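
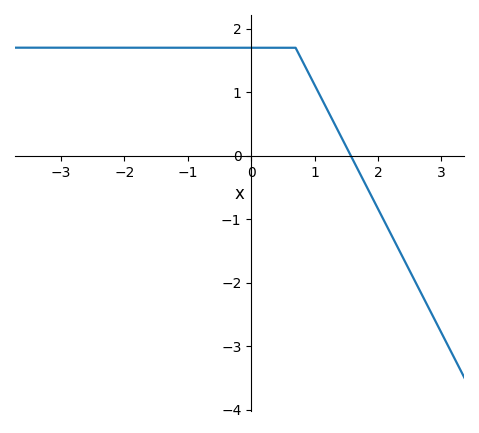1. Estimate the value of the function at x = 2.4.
-1.6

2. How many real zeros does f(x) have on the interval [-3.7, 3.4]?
1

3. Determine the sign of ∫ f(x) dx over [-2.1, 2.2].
positive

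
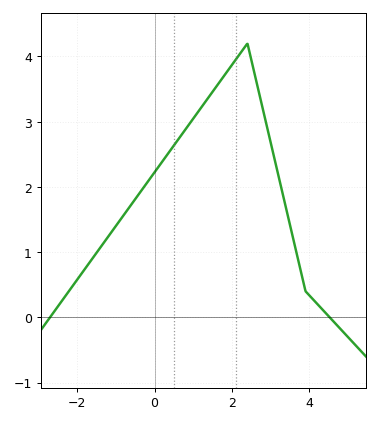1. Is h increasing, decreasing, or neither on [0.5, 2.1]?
increasing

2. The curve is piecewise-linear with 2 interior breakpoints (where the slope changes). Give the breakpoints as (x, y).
(2.4, 4.2); (3.9, 0.4)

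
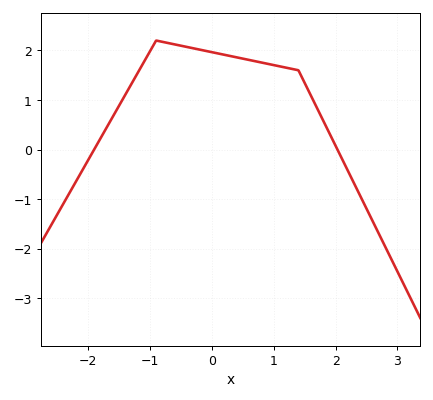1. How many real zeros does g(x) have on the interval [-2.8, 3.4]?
2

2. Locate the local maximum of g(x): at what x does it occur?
-0.9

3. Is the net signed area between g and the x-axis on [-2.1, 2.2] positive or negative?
positive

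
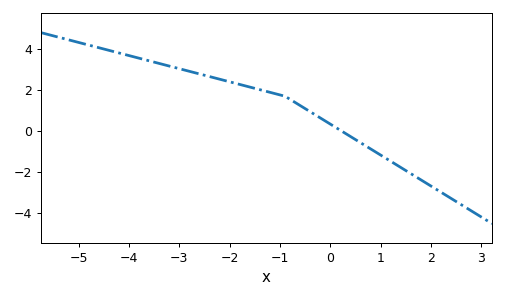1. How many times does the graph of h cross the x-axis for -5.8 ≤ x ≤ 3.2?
1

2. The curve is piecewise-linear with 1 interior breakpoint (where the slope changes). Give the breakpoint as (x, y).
(-0.9, 1.7)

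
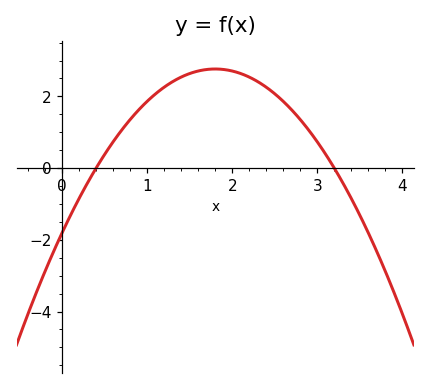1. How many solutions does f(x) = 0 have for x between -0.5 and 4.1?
2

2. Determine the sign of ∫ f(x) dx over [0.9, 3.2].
positive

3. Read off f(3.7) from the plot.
-2.4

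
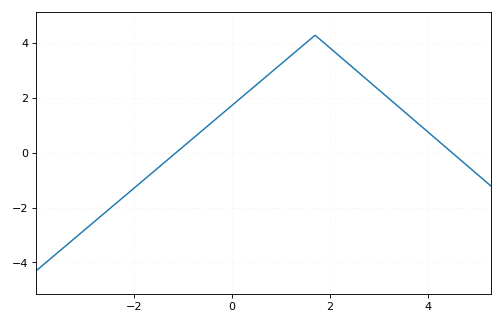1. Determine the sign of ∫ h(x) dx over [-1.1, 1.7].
positive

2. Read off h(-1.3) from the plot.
-0.228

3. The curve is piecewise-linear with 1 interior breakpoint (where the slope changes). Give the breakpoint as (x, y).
(1.7, 4.3)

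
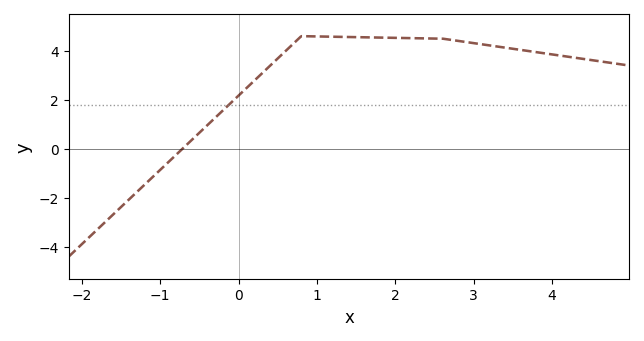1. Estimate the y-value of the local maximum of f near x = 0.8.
4.6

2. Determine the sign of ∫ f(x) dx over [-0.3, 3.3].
positive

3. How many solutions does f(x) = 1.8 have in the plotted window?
1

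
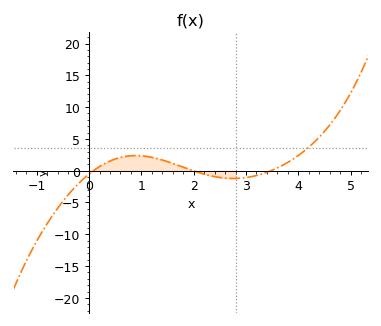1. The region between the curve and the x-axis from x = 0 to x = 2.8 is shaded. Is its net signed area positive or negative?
positive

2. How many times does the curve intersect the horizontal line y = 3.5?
1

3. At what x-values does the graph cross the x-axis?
0.1, 2, 3.5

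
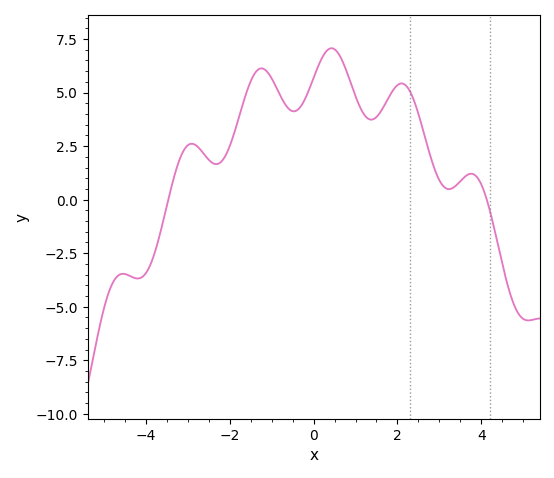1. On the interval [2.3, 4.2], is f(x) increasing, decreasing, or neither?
neither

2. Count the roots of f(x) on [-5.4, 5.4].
2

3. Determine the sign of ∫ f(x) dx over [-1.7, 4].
positive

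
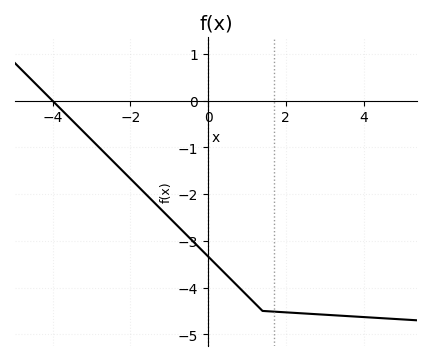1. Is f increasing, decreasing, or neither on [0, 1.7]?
decreasing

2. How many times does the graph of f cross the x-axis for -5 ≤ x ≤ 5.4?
1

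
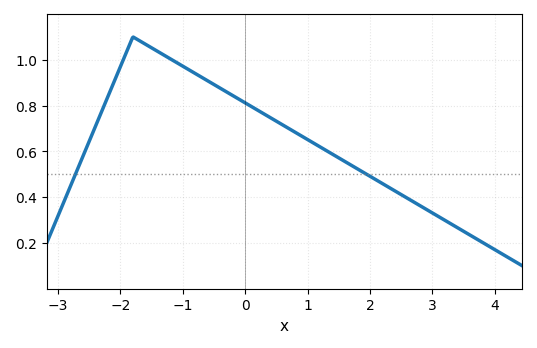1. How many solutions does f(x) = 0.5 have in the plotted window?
2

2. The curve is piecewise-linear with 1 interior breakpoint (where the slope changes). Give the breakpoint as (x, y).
(-1.8, 1.1)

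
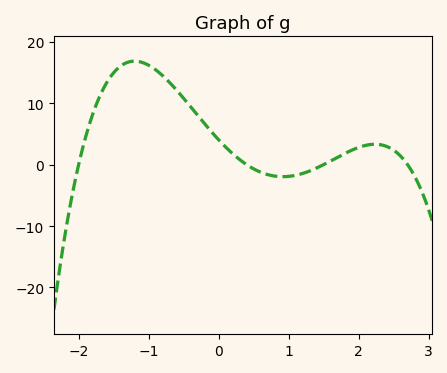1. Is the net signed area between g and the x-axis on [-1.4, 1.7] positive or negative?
positive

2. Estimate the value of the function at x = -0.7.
13.4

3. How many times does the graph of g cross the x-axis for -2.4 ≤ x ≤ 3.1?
4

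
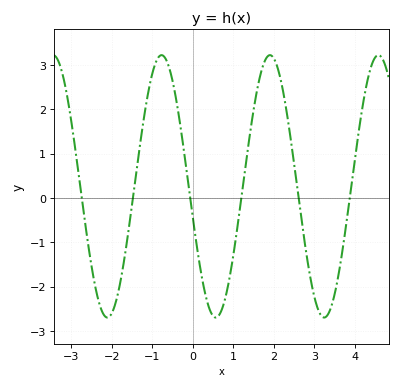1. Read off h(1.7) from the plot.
2.89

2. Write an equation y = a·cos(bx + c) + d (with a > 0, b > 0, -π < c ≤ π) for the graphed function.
y = 2.96cos(2.35x + 1.81) + 0.26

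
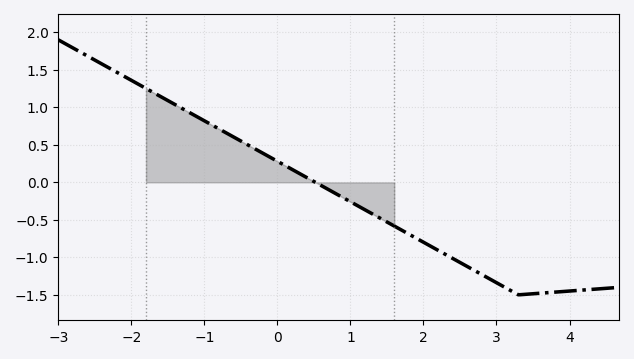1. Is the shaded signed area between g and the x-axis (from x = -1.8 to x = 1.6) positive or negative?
positive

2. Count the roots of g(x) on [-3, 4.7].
1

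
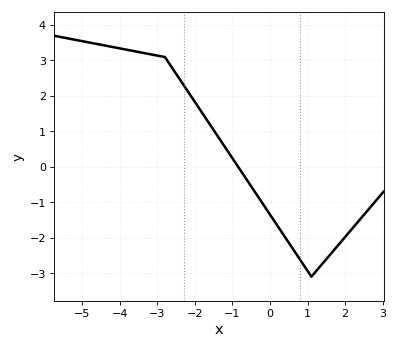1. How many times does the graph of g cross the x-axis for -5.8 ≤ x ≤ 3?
1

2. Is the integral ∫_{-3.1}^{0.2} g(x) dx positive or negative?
positive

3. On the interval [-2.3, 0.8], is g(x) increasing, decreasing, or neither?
decreasing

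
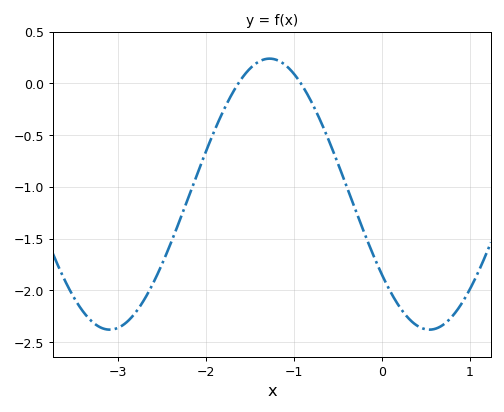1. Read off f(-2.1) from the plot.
-0.9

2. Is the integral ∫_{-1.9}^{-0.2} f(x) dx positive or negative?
negative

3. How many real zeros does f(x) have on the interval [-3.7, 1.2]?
2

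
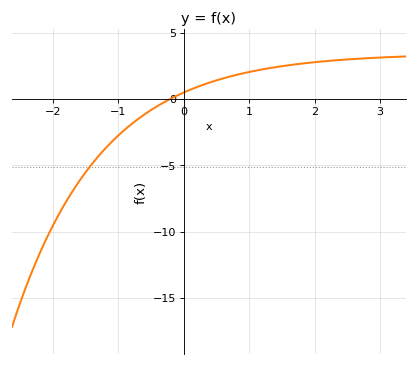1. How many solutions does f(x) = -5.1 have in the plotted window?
1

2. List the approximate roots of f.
-0.211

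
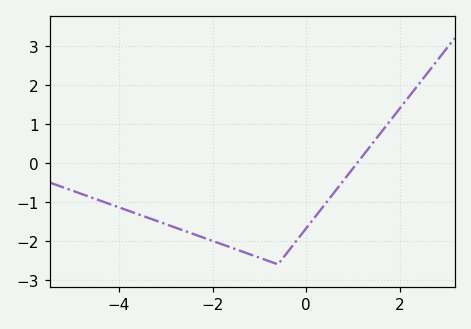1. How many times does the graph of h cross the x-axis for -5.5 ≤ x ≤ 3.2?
1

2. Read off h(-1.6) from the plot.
-2.2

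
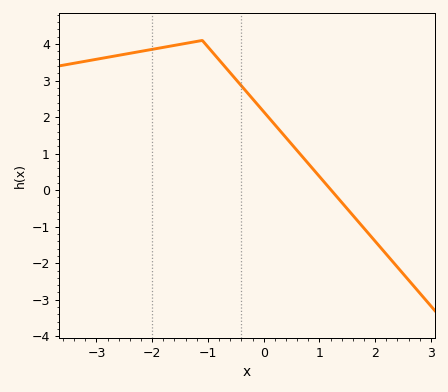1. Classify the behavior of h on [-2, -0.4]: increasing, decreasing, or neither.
neither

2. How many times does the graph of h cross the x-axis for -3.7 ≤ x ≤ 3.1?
1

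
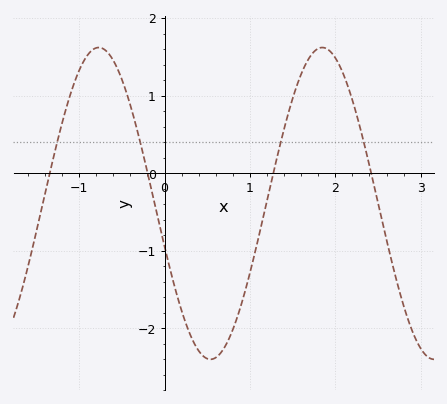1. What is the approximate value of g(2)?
1.5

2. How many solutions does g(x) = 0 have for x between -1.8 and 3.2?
4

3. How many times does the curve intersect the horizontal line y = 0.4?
4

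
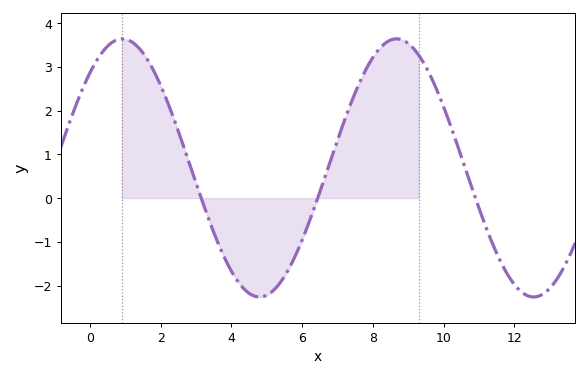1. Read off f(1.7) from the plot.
3.06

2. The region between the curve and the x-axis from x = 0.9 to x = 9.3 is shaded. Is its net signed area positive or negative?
positive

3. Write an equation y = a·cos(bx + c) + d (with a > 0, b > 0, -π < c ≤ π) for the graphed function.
y = 2.95cos(0.81x - 0.74) + 0.69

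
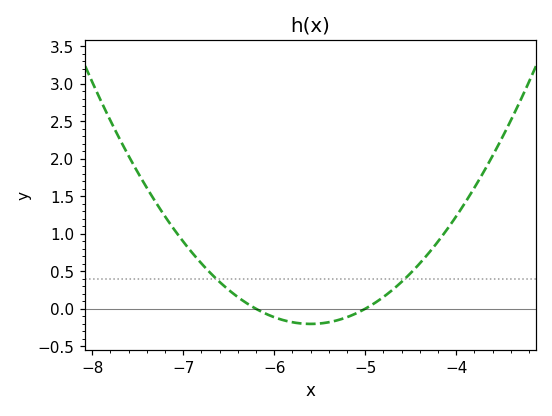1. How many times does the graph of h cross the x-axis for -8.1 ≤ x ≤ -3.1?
2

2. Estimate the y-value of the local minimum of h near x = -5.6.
-0.2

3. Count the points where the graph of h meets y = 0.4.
2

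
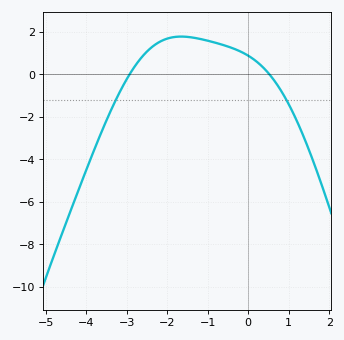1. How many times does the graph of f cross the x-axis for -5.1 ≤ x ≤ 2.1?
2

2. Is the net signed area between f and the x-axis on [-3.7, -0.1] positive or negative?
positive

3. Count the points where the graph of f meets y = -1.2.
2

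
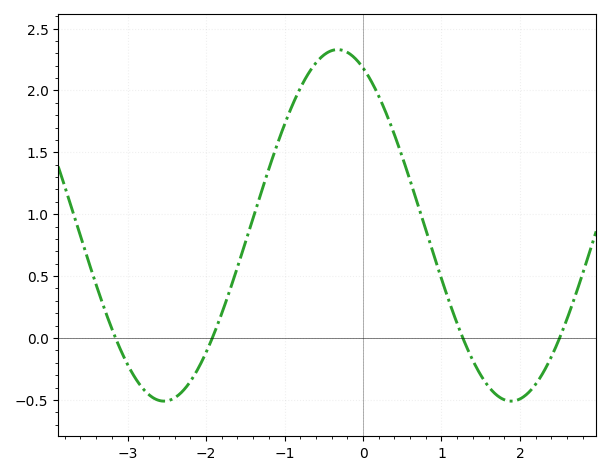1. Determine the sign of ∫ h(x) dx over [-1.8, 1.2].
positive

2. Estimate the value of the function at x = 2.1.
-0.45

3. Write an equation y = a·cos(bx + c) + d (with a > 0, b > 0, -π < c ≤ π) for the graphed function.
y = 1.42cos(1.4x + 0.46) + 0.91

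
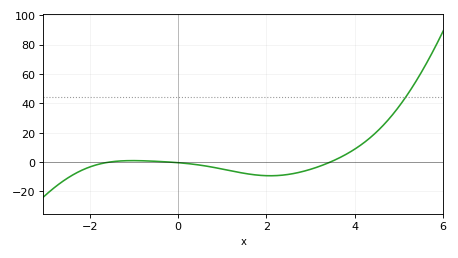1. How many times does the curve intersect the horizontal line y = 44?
1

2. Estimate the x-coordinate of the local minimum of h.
2.09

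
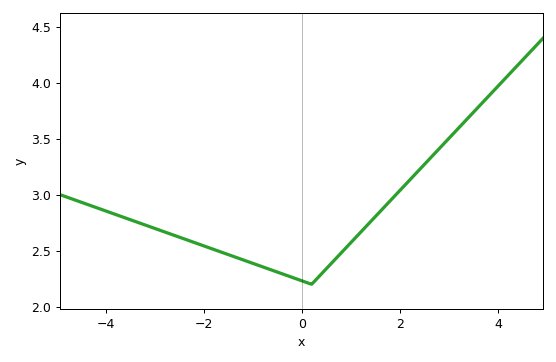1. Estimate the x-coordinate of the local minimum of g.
0.2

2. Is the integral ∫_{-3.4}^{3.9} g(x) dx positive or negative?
positive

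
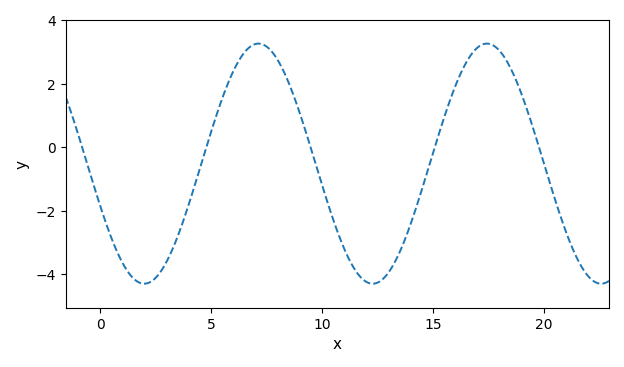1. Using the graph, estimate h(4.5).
-0.658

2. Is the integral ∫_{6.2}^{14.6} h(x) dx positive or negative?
negative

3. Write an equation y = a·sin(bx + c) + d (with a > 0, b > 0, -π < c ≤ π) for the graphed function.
y = 3.78sin(0.61x - 2.78) - 0.52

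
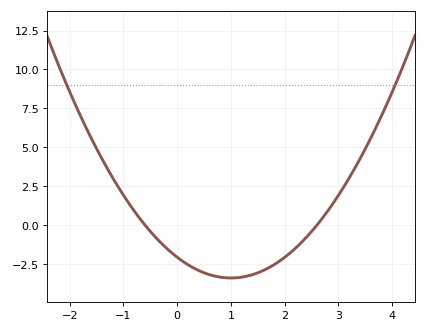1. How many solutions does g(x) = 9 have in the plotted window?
2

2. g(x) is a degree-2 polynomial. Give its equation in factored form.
y = 1.33(x + 0.6)(x - 2.6)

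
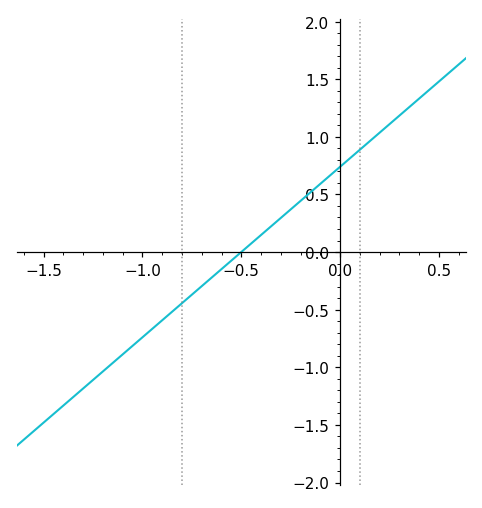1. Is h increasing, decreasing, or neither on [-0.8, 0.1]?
increasing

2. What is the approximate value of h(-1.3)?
-1.2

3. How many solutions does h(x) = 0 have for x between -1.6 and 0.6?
1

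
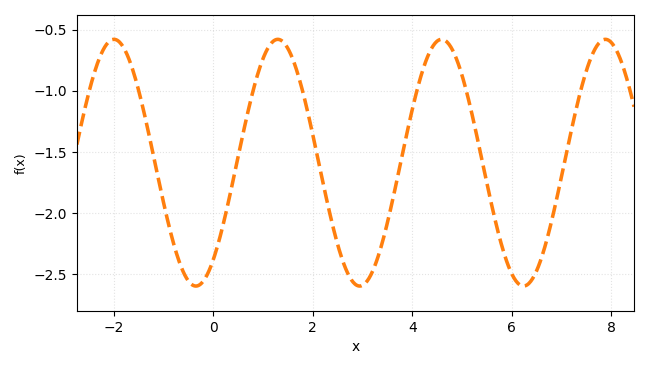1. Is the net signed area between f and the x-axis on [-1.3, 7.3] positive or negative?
negative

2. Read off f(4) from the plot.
-1.15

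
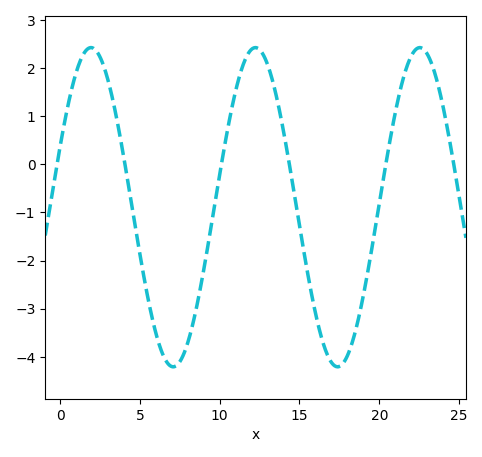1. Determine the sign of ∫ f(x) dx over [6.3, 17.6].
negative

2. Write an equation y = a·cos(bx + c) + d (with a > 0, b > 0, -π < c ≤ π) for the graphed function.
y = 3.32cos(0.61x - 1.2) - 0.89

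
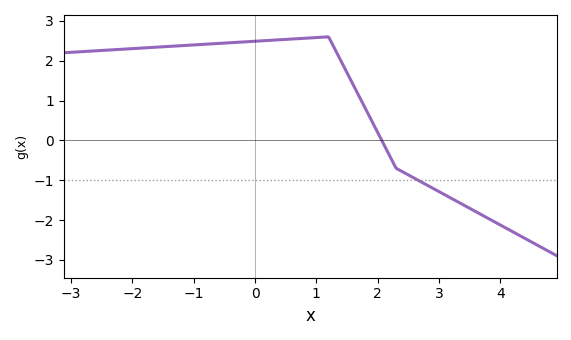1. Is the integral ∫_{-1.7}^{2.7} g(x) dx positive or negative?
positive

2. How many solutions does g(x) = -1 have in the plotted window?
1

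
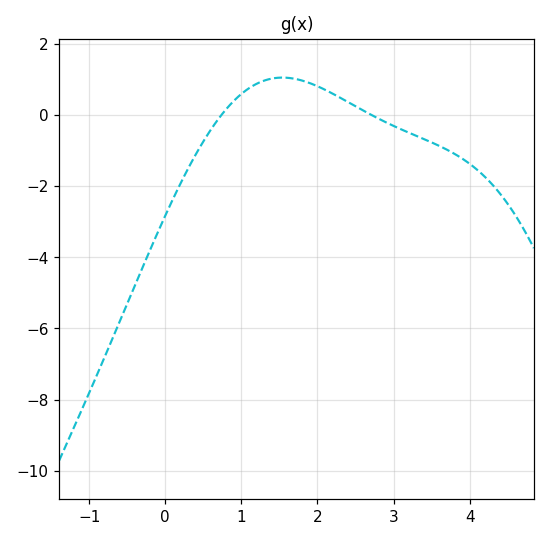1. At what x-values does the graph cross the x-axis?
0.7, 2.7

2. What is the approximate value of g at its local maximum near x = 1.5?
1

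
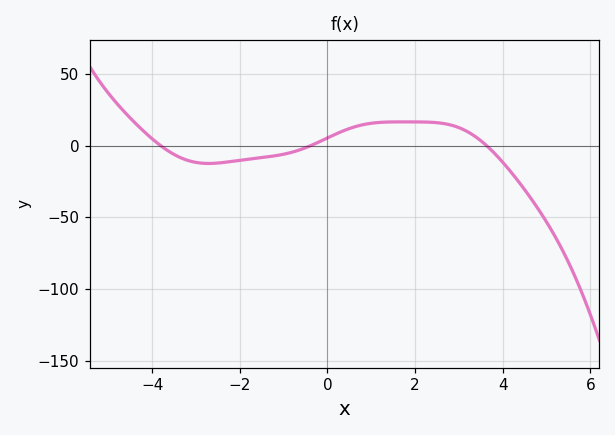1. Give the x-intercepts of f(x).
-3.8, -0.4, 3.6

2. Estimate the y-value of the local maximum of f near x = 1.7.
15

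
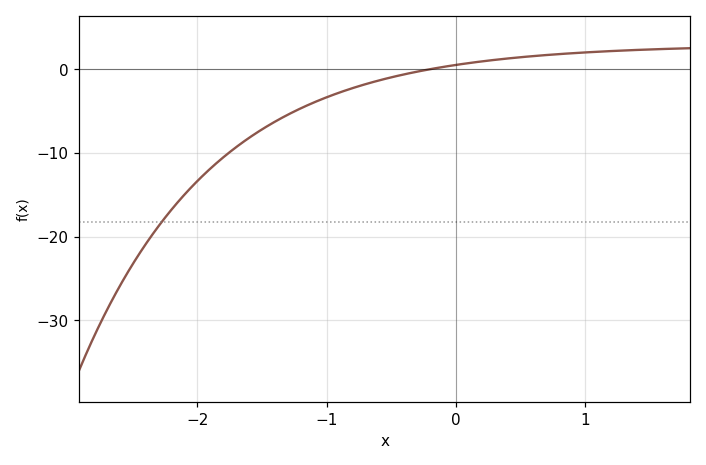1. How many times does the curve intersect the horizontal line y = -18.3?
1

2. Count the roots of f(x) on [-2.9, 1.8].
1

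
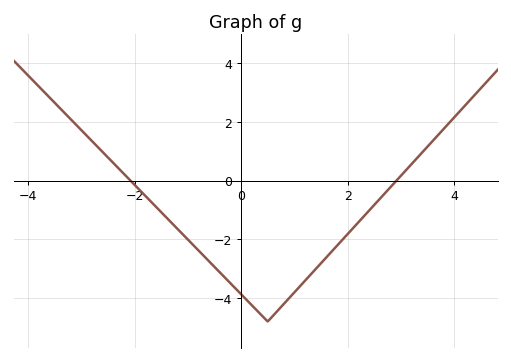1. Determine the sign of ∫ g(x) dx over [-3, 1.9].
negative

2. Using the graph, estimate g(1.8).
-2.22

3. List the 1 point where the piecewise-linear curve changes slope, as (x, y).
(0.5, -4.8)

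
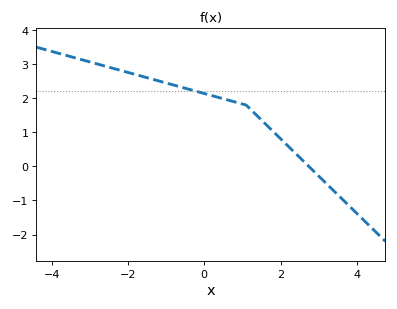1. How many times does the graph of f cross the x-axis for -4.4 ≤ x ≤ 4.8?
1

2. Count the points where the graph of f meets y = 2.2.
1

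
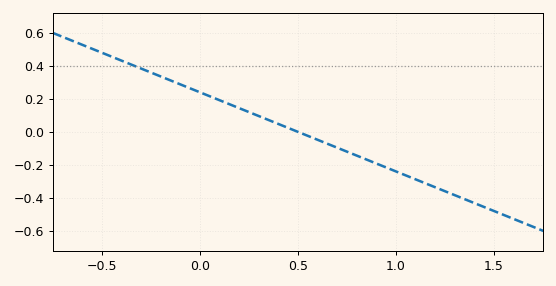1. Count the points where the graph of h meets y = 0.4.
1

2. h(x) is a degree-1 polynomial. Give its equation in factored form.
y = -0.48(x - 0.5)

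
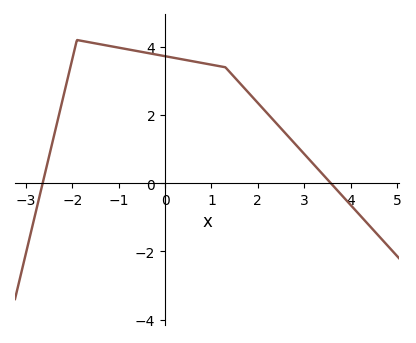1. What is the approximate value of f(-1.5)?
4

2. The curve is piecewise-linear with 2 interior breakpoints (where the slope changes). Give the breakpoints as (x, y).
(-1.9, 4.2); (1.3, 3.4)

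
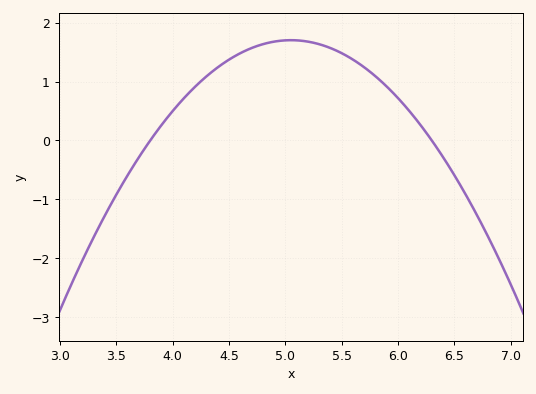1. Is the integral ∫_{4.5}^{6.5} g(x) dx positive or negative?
positive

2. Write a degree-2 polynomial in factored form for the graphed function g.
y = -1.09(x - 3.8)(x - 6.3)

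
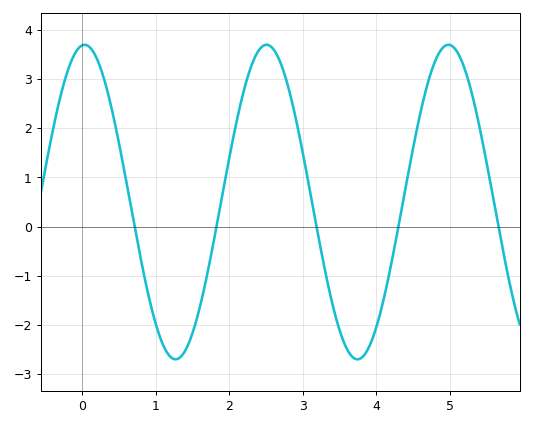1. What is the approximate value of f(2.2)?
2.8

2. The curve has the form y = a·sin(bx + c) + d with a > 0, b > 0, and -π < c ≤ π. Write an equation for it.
y = 3.2sin(2.5x + 1.5) + 0.5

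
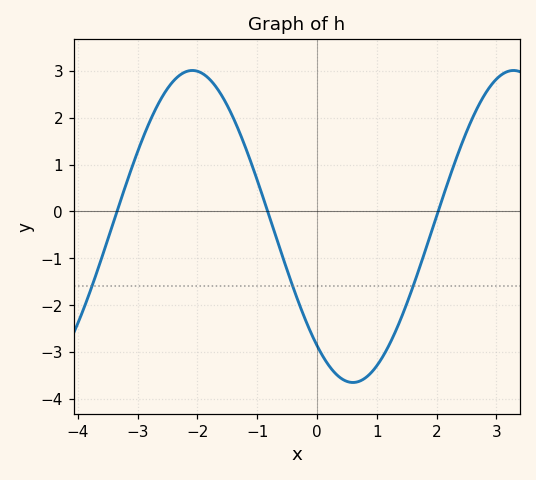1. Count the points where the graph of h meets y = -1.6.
3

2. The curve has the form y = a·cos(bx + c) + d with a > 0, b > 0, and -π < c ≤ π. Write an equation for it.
y = 3.33cos(1.17x + 2.44) - 0.32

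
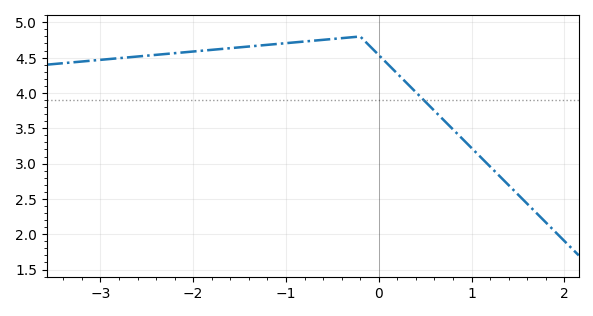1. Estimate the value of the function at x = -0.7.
4.74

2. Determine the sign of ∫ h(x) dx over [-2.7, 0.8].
positive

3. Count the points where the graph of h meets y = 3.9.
1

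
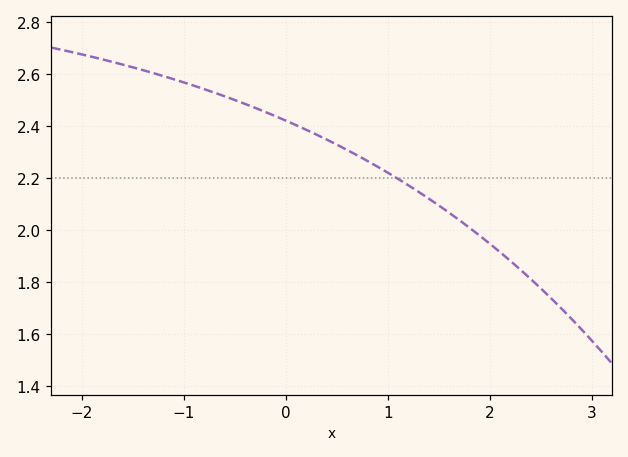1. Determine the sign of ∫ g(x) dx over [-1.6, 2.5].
positive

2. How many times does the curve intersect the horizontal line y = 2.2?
1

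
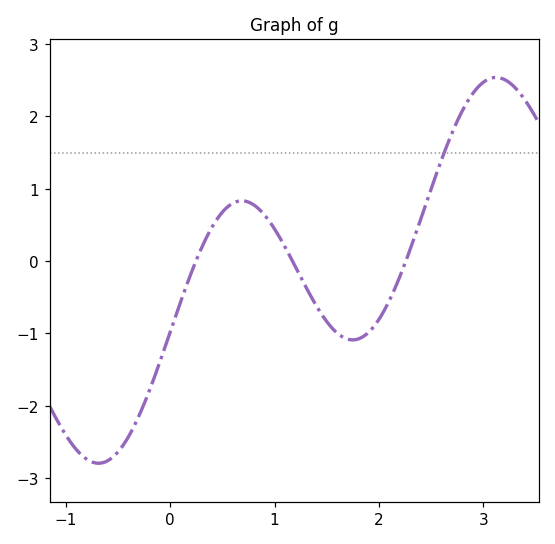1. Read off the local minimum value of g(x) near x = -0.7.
-2.8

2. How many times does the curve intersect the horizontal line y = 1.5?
1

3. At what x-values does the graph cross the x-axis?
0.2, 1.2, 2.3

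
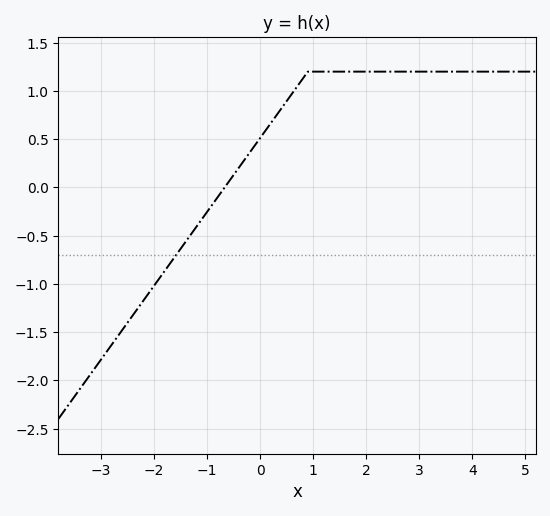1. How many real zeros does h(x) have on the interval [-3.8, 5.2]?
1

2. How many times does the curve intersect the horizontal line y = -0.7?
1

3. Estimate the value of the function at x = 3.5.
1.2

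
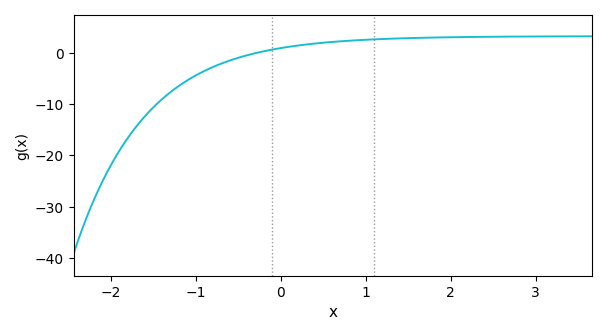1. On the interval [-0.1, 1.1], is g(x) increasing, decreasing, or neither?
increasing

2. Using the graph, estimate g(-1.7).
-14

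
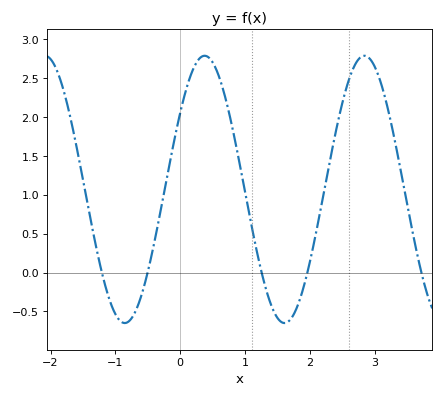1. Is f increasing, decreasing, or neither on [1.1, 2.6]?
neither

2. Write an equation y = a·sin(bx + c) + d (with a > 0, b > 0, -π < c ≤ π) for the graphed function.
y = 1.72sin(2.5x + 0.61) + 1.07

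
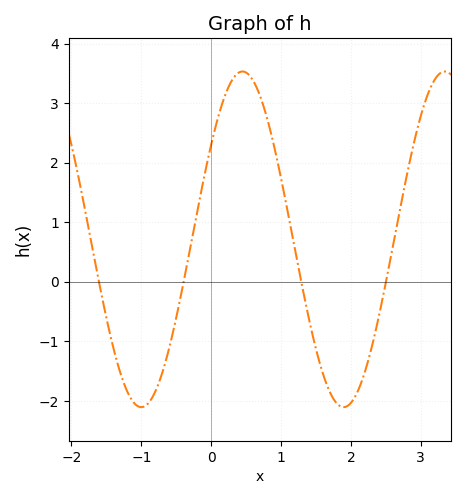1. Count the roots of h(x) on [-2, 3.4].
4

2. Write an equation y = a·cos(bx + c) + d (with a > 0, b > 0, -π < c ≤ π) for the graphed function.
y = 2.82cos(2.2x - 0.97) + 0.71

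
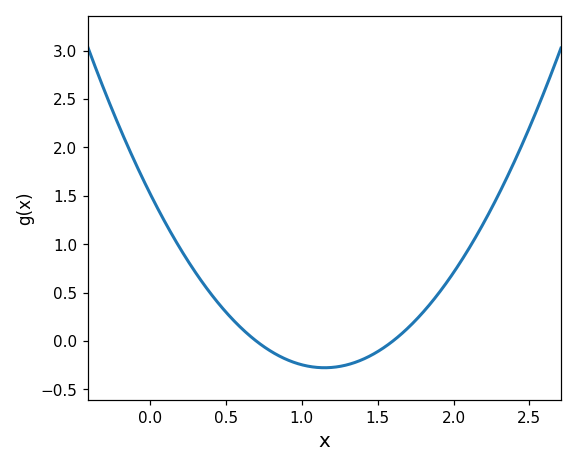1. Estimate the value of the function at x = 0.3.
0.7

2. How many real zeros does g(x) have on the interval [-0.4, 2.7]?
2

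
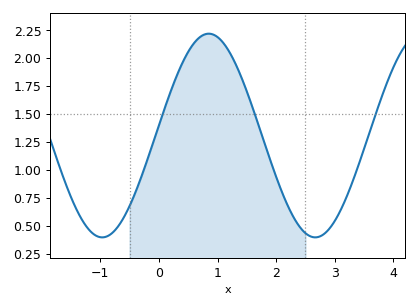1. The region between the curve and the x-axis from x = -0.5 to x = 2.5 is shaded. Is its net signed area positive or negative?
positive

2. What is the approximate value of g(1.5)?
1.7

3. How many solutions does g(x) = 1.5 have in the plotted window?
3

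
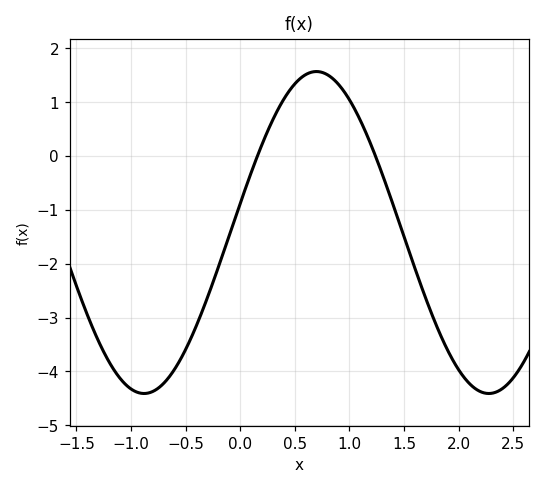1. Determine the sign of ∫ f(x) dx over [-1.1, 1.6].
negative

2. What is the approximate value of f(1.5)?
-1.5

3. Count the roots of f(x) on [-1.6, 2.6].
2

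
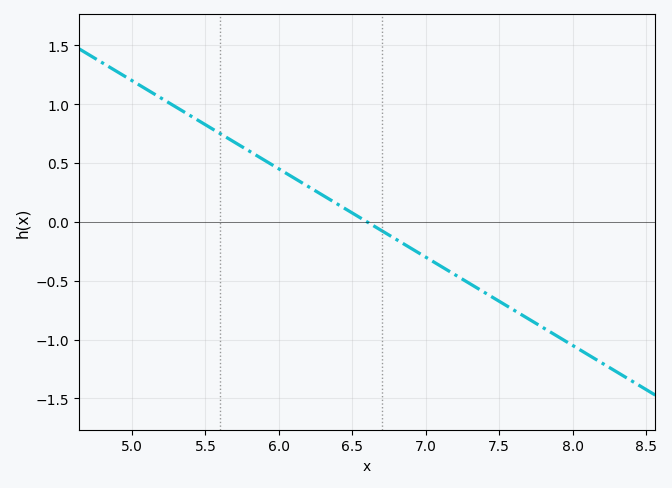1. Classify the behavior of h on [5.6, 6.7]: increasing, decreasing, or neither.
decreasing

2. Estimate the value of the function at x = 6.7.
-0.075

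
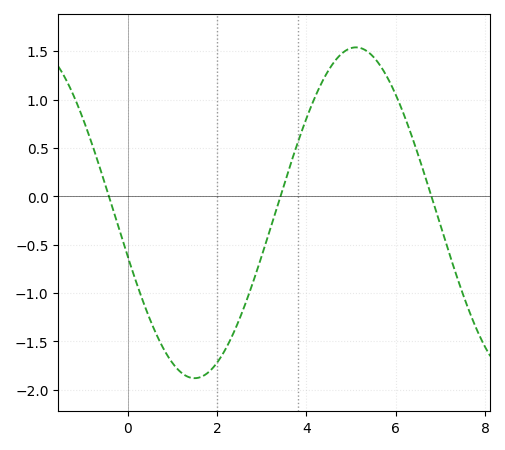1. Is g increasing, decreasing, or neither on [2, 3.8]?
increasing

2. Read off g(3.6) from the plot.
0.25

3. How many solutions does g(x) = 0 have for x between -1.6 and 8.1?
3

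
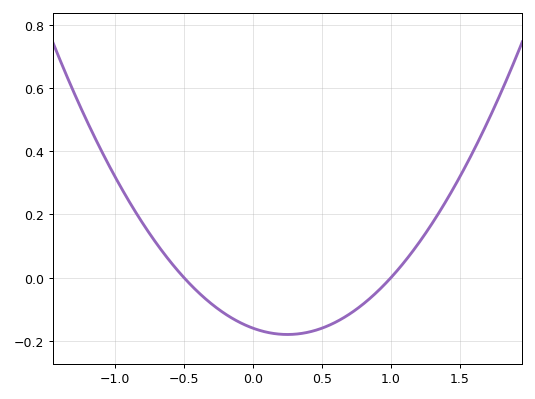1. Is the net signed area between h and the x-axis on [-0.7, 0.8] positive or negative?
negative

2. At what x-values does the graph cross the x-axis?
-0.5, 1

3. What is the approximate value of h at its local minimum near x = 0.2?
-0.18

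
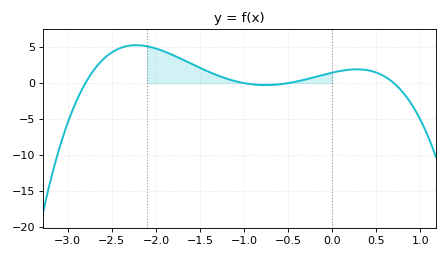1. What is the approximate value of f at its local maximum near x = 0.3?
2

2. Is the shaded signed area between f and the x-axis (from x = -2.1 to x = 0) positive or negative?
positive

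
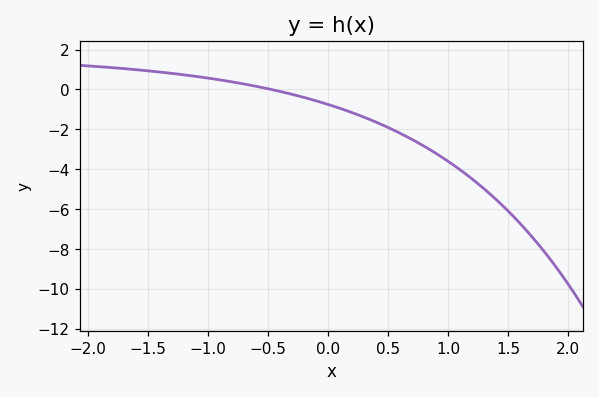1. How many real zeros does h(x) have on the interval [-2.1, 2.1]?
1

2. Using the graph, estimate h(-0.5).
0.036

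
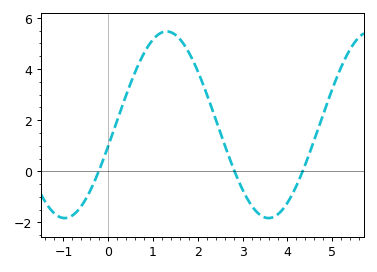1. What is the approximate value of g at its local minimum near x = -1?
-1.8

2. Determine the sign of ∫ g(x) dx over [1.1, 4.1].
positive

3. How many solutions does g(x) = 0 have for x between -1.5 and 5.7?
3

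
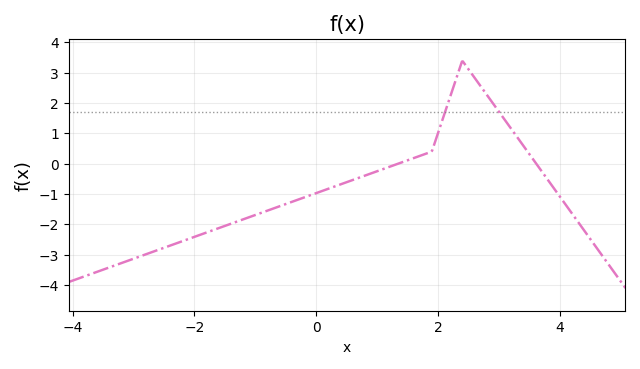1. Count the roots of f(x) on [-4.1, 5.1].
2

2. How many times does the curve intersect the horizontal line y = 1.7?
2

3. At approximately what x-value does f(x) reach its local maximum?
2.4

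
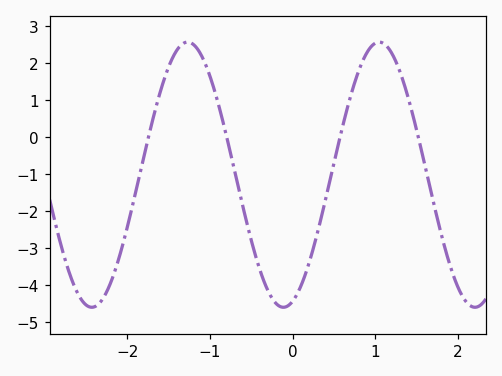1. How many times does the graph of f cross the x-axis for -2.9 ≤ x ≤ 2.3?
4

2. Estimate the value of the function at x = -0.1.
-4.6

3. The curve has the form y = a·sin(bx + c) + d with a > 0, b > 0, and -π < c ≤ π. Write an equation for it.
y = 3.58sin(2.7x - 1.3) - 1.01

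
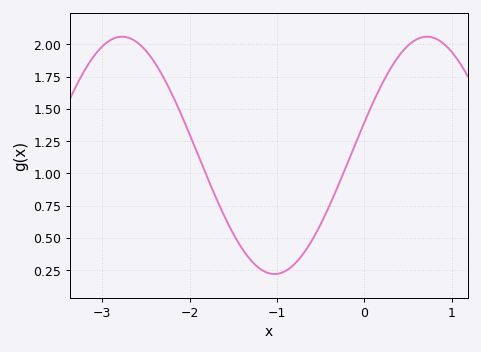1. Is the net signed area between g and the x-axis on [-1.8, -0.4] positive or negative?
positive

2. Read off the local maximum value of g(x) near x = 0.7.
2.06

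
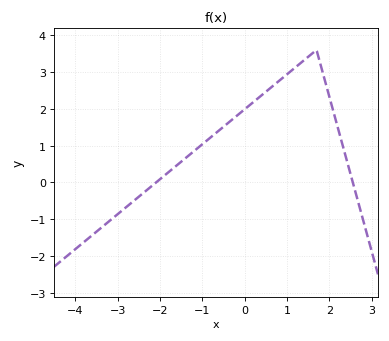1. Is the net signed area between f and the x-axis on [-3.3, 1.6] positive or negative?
positive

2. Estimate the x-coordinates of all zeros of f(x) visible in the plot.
-2, 2.6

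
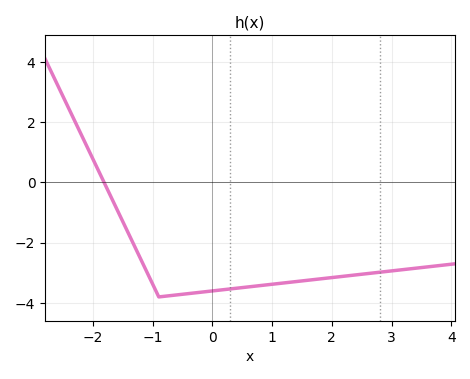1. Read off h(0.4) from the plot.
-3.51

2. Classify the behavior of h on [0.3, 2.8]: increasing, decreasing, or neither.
increasing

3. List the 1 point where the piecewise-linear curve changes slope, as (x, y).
(-0.9, -3.8)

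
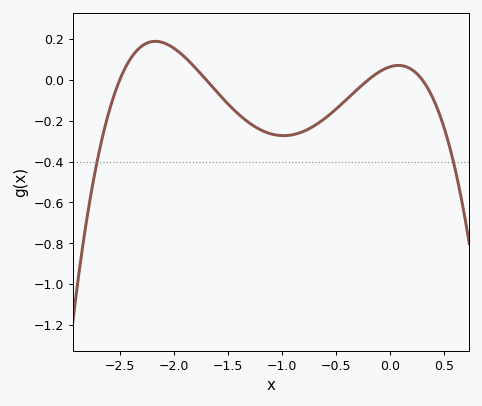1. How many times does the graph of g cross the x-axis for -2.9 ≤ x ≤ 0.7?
4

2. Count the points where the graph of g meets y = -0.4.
2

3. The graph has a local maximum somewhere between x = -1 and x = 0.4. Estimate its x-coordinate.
0.08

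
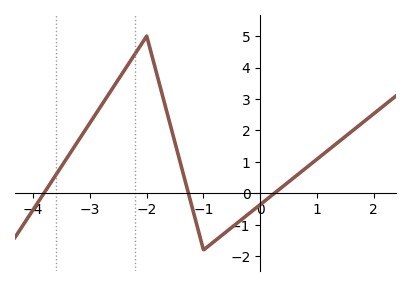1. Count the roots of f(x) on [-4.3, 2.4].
3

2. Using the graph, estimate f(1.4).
1.67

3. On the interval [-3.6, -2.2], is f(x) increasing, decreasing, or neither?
increasing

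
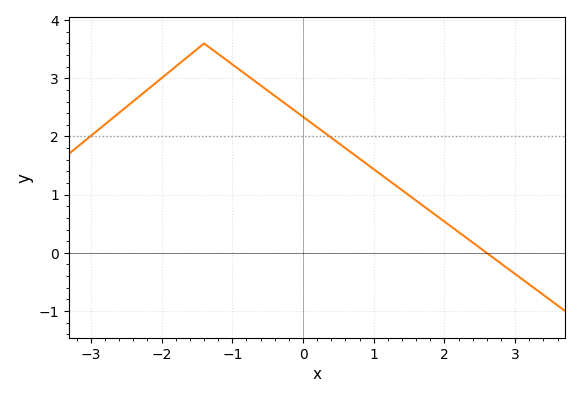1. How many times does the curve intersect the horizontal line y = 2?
2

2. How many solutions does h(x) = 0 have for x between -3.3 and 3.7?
1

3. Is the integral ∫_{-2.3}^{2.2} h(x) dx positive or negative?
positive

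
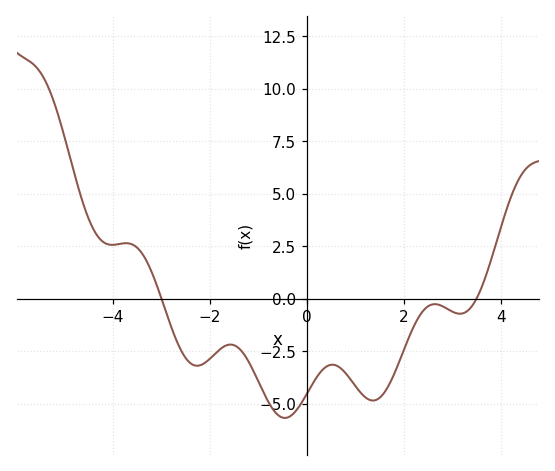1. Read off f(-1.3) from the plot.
-2.6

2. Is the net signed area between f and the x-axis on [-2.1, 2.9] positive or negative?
negative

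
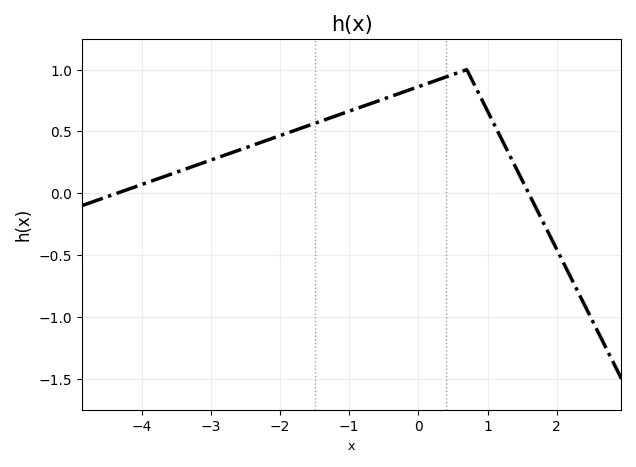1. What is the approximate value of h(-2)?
0.45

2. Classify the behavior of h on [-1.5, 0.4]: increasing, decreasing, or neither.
increasing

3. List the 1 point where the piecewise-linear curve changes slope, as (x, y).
(0.7, 1)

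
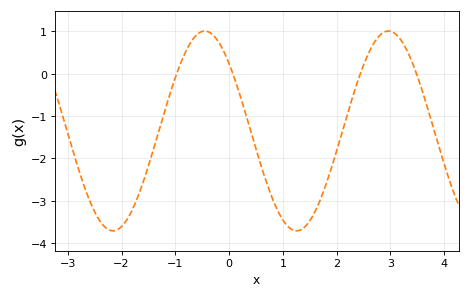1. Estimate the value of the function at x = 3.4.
0.3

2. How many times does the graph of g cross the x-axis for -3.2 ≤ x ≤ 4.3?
4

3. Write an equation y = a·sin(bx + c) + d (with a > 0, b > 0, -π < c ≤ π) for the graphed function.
y = 2.36sin(1.8x + 2.4) - 1.35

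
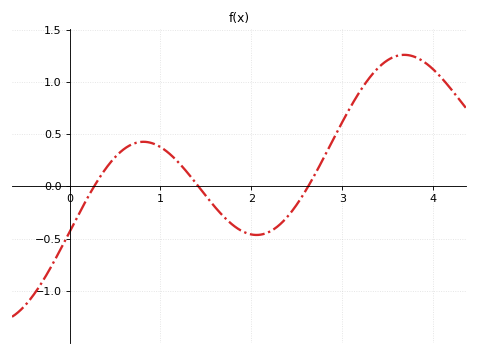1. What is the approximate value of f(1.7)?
-0.293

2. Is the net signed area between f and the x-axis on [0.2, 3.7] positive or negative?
positive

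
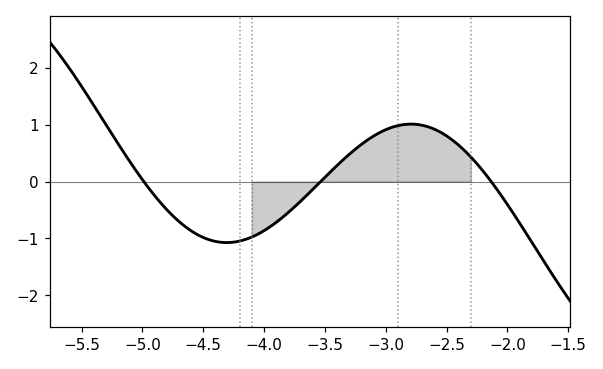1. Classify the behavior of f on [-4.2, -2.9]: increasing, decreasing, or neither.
increasing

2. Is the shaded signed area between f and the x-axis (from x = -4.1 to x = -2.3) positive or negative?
positive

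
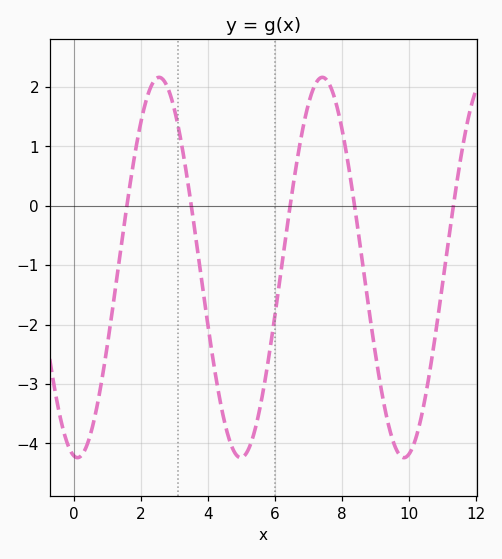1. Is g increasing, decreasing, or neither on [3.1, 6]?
neither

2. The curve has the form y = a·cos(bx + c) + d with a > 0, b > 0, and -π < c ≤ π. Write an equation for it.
y = 3.2cos(1.3x + 3) - 1.04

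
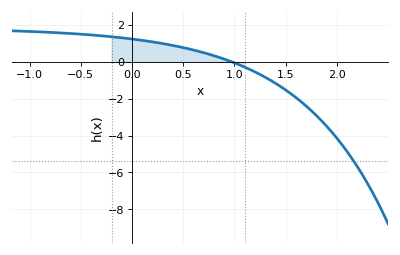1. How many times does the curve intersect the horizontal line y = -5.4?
1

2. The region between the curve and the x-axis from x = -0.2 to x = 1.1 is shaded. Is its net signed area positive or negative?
positive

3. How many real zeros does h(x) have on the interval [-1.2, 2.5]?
1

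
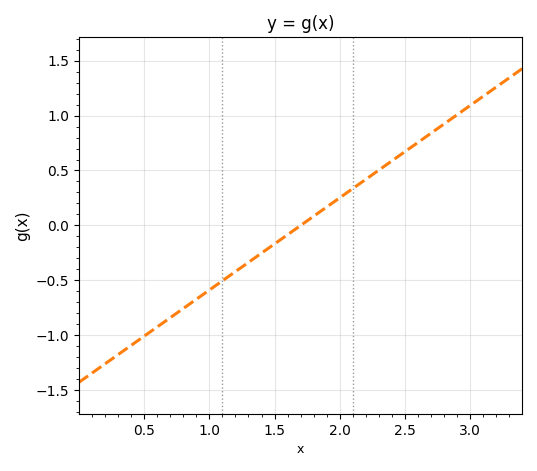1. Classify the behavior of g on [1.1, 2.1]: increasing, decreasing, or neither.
increasing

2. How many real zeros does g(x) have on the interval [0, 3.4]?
1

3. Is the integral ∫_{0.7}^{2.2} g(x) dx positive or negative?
negative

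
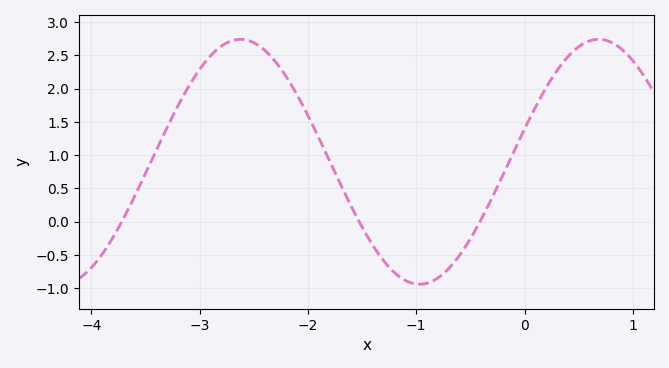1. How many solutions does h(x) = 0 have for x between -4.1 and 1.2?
3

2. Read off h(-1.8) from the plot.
0.9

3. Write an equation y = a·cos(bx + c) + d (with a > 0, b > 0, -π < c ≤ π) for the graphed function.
y = 1.84cos(1.9x - 1.3) + 0.9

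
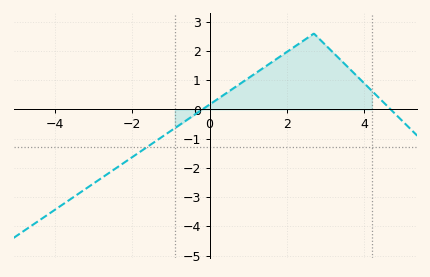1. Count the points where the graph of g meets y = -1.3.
1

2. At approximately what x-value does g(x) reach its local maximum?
2.7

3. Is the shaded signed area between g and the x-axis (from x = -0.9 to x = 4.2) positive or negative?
positive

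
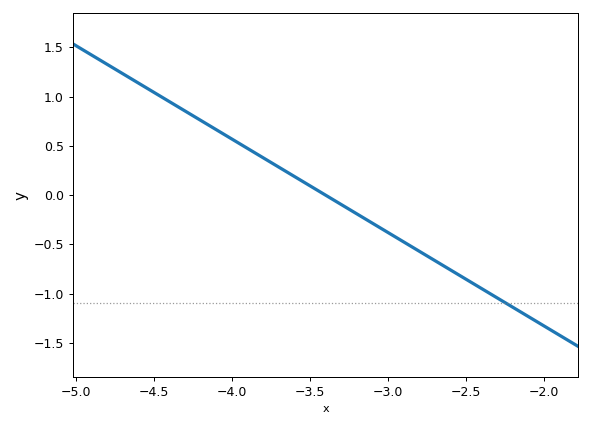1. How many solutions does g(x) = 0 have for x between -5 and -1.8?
1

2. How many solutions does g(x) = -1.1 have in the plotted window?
1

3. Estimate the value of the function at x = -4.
0.57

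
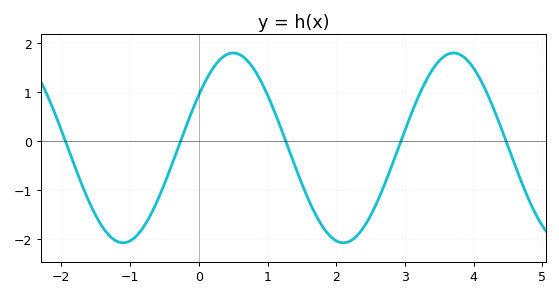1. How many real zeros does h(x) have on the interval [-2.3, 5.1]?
5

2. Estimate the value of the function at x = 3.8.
1.8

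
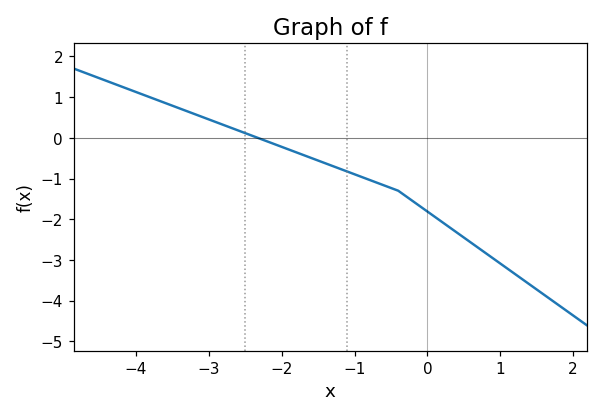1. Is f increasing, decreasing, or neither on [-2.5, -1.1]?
decreasing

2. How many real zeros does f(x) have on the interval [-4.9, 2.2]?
1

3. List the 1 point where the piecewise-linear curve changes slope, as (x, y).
(-0.4, -1.3)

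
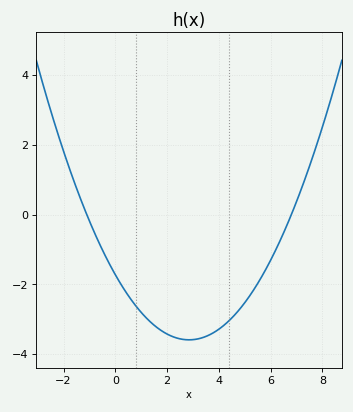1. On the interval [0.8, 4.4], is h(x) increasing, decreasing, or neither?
neither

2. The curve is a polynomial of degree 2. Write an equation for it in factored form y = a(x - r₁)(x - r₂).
y = 0.23(x + 1.1)(x - 6.8)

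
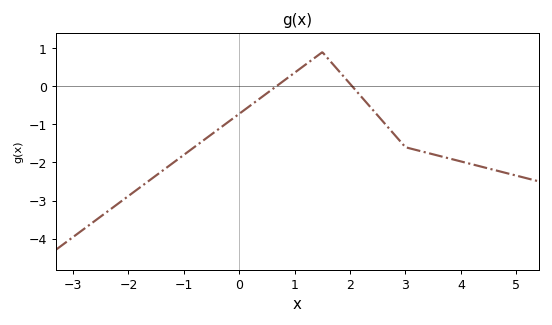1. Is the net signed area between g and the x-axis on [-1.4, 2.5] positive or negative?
negative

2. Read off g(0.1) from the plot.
-0.6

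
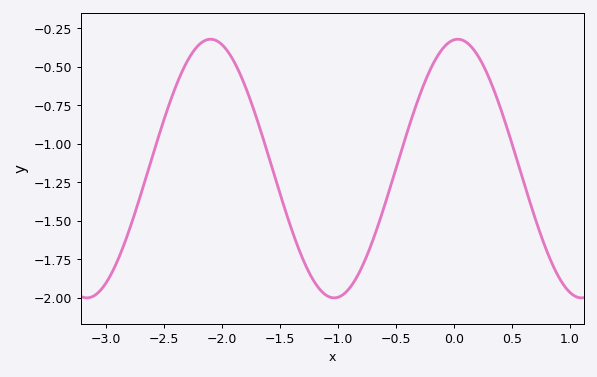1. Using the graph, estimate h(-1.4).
-1.56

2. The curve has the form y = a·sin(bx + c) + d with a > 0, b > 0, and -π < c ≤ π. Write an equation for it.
y = 0.84sin(3x + 1.5) - 1.16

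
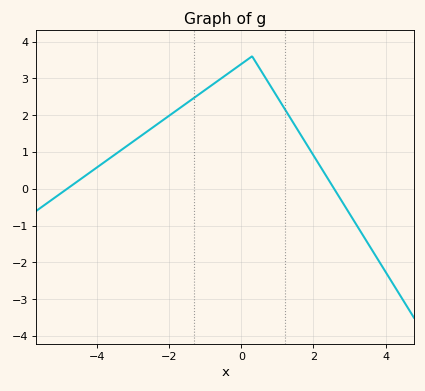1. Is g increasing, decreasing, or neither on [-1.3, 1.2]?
neither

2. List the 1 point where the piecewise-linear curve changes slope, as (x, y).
(0.3, 3.6)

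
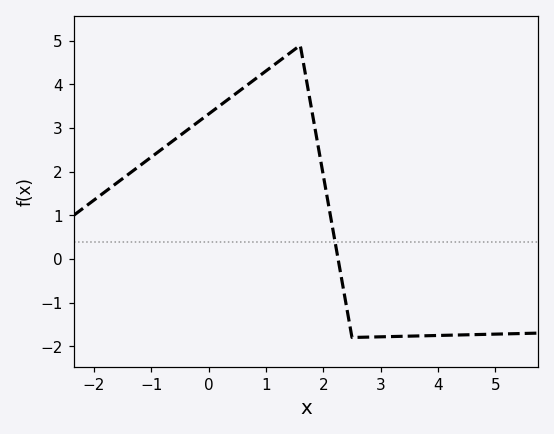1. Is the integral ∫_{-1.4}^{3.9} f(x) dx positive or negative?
positive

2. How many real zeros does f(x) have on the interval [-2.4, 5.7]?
1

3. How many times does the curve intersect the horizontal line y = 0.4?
1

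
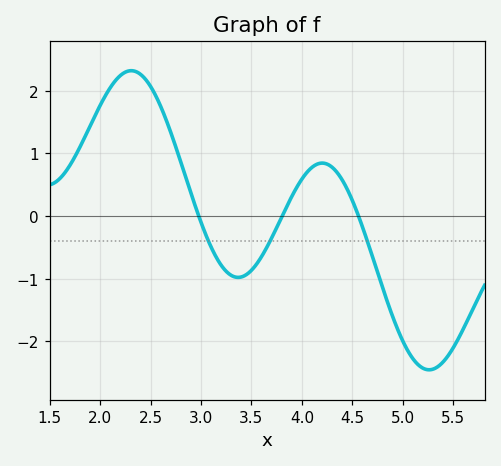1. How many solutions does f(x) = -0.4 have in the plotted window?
3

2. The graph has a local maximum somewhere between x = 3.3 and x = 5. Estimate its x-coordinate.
4.2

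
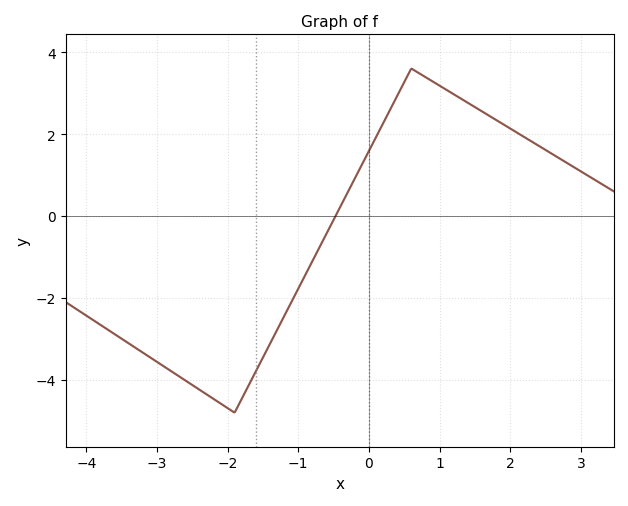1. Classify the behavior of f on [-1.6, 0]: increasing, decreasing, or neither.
increasing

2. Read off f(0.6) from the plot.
3.6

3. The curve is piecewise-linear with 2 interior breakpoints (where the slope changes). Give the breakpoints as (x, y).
(-1.9, -4.8); (0.6, 3.6)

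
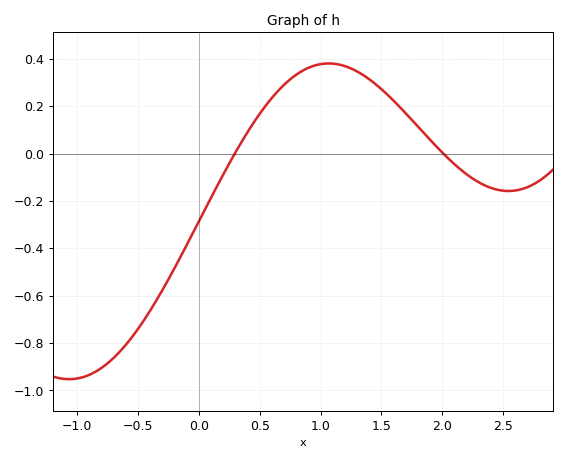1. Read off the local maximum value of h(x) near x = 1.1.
0.38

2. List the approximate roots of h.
0.295, 2.01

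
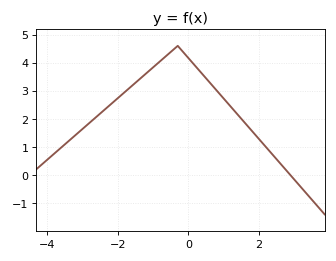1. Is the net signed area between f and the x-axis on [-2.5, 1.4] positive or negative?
positive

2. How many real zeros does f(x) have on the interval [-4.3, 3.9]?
1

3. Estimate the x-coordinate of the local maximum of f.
-0.301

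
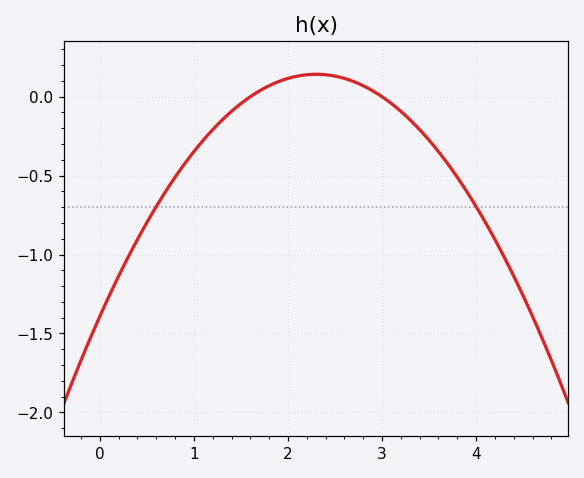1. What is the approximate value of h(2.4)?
0.139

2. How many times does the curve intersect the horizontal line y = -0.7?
2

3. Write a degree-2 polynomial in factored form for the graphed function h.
y = -0.29(x - 1.6)(x - 3)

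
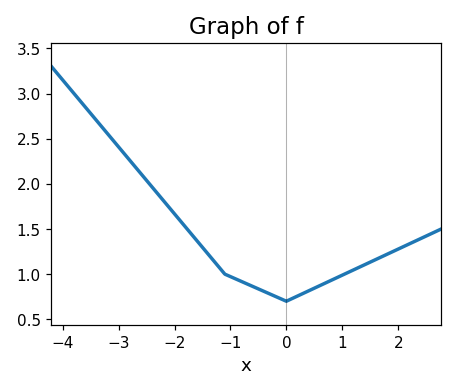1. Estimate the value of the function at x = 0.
0.7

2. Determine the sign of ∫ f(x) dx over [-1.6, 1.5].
positive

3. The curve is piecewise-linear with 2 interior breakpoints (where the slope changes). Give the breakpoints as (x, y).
(-1.1, 1); (0, 0.7)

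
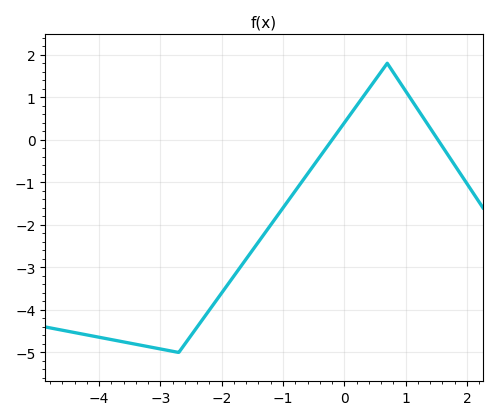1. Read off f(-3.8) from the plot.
-4.7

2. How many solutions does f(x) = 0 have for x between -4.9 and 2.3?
2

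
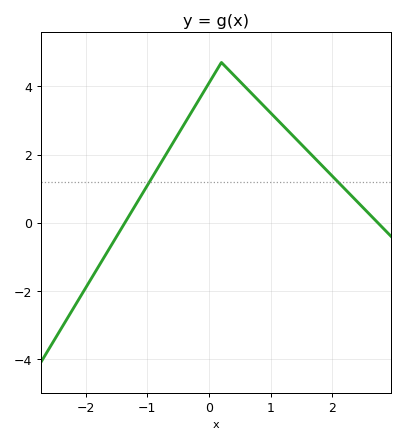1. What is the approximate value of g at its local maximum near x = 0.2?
4.7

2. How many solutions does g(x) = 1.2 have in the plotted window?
2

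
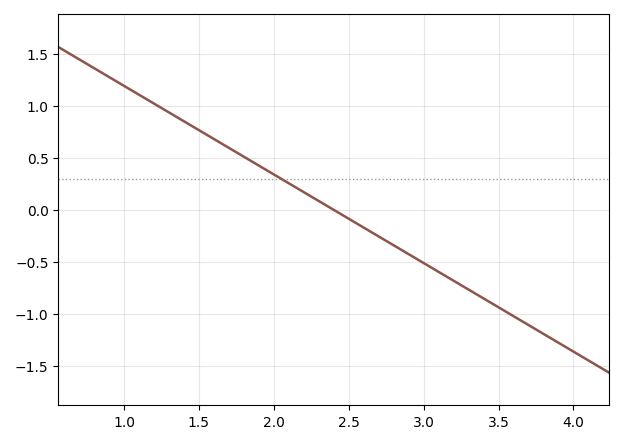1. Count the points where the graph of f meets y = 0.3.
1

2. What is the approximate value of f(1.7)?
0.6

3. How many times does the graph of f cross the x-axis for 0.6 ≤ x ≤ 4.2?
1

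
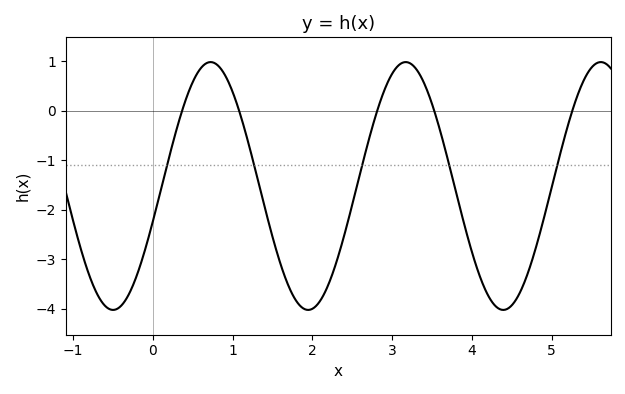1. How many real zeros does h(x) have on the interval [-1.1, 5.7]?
5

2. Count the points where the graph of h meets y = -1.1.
5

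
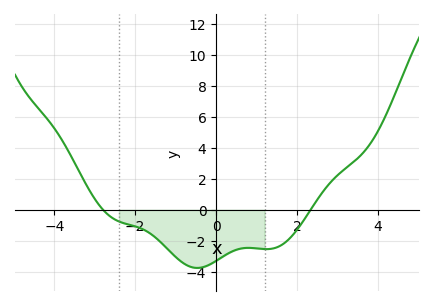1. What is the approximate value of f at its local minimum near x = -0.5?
-3.76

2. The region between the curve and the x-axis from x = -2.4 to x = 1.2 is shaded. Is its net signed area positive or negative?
negative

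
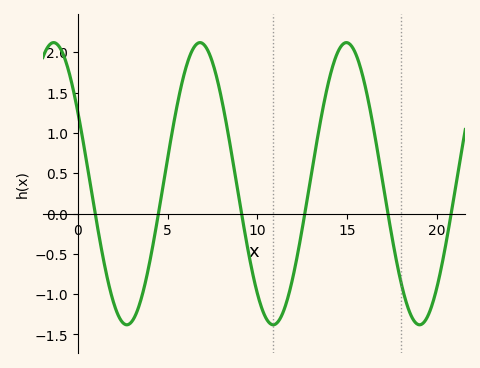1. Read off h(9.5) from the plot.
-0.473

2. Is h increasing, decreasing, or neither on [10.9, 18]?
neither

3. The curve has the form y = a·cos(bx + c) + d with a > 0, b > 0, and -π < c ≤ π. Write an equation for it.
y = 1.75cos(0.77x + 1.04) + 0.37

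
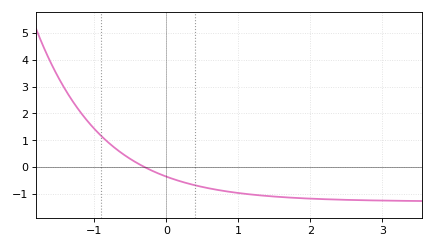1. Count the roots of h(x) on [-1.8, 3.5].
1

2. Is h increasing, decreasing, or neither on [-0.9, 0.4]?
decreasing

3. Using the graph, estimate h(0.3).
-0.605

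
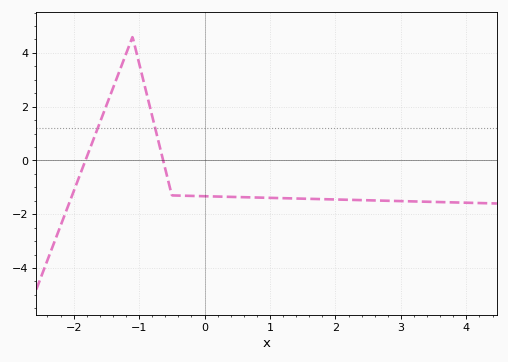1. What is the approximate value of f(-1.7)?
0.8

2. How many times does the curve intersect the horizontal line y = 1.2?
2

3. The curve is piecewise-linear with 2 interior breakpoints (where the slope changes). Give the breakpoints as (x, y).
(-1.1, 4.6); (-0.5, -1.3)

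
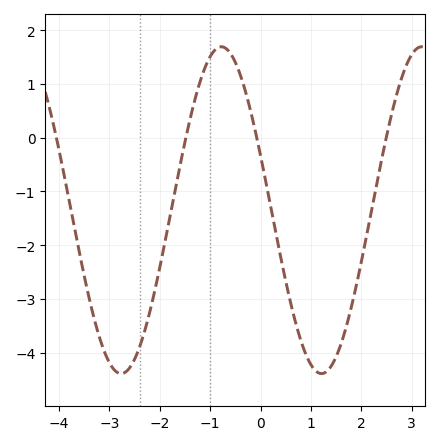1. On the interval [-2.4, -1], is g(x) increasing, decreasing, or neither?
increasing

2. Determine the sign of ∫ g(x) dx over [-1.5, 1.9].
negative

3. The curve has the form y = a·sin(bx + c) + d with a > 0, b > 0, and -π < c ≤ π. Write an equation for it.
y = 3.04sin(1.58x + 2.8) - 1.35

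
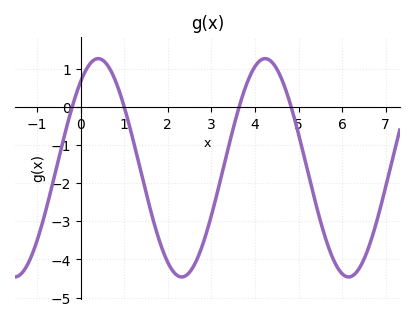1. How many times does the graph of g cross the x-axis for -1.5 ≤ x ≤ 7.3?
4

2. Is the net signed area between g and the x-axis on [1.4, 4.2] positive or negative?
negative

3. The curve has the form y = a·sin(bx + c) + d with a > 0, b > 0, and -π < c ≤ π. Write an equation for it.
y = 2.87sin(1.64x + 0.912) - 1.59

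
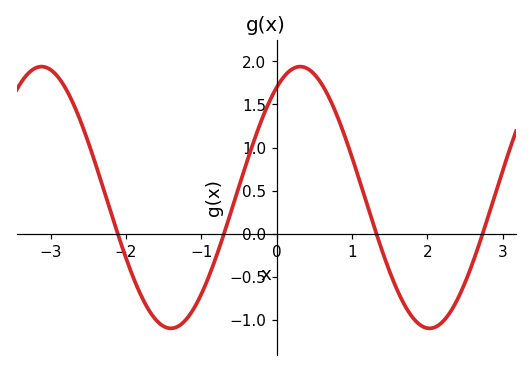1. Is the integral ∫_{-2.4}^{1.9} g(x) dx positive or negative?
positive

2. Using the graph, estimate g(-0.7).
0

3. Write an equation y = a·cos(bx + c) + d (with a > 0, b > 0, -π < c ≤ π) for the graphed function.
y = 1.52cos(1.8x - 0.57) + 0.42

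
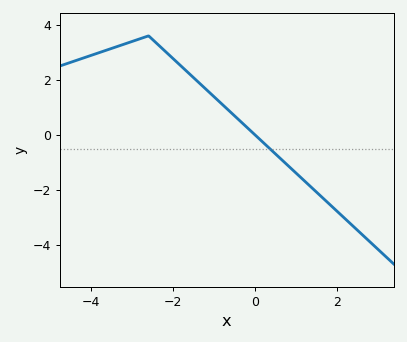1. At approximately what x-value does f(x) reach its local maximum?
-2.6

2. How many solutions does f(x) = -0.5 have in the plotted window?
1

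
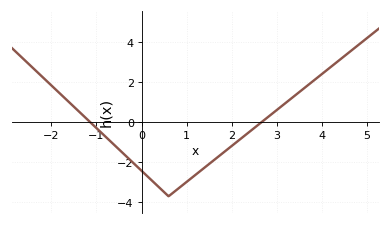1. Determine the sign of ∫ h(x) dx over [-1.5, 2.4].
negative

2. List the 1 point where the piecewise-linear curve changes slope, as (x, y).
(0.6, -3.7)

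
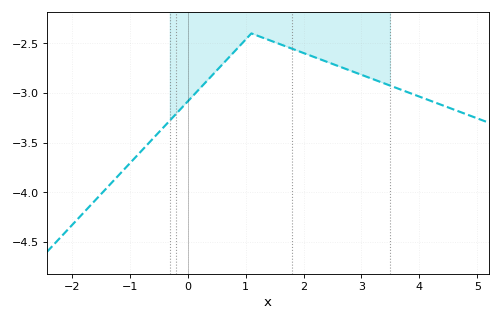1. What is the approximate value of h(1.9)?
-2.58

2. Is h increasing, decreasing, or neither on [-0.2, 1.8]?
neither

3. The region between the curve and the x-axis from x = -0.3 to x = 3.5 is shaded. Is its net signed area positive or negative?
negative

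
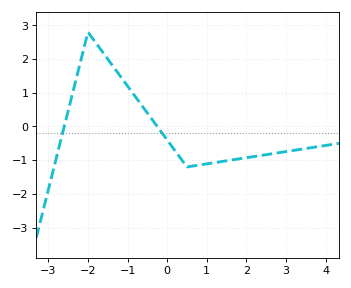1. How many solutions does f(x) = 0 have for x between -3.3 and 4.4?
2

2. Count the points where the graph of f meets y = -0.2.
2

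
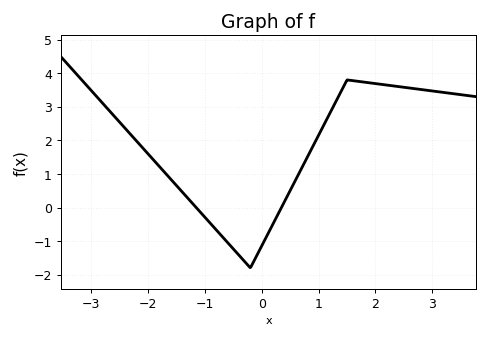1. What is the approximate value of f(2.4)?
3.6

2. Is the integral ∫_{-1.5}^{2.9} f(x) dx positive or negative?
positive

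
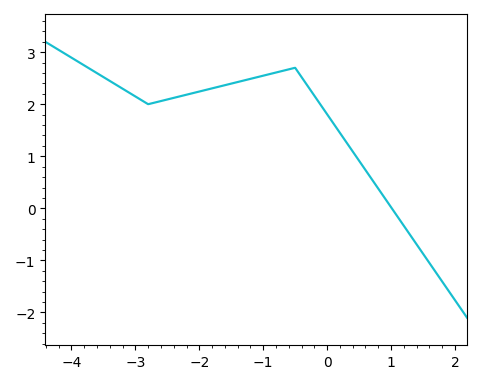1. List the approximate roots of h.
1.01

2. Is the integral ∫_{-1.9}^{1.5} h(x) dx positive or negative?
positive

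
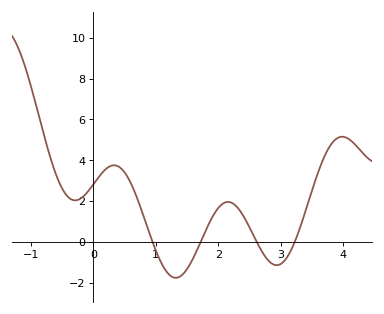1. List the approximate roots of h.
0.948, 1.72, 2.61, 3.22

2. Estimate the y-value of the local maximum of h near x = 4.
5.15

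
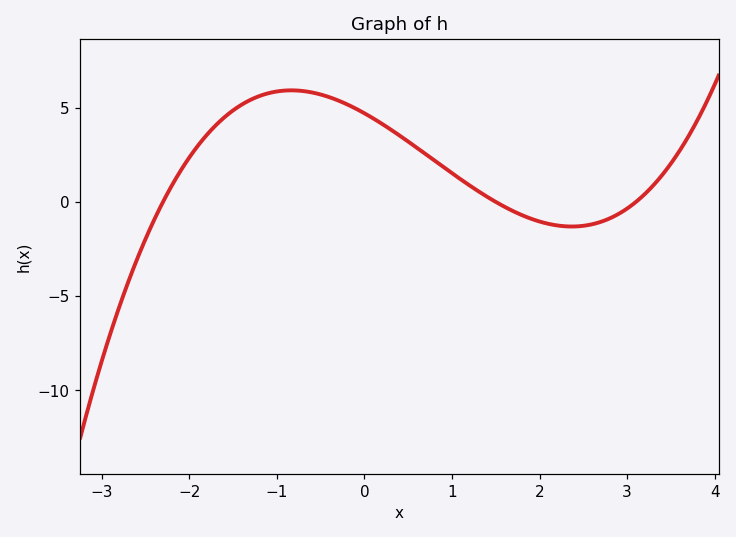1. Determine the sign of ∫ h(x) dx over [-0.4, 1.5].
positive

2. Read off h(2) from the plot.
-1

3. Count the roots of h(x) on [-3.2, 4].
3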